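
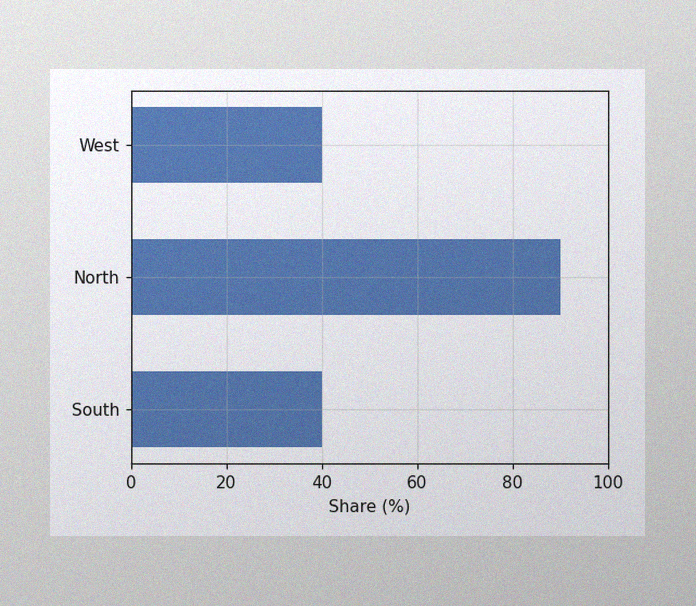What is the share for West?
The image has some photo noise and uneven lighting. Reading along the chart's x-axis, the West bar reaches 40%.

40%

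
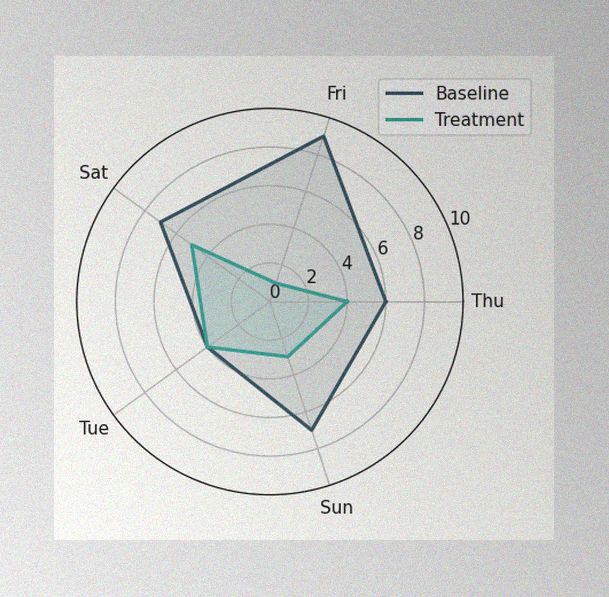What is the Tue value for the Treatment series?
4

The image has some photo noise and uneven lighting. On the Tue axis, Treatment reaches 4.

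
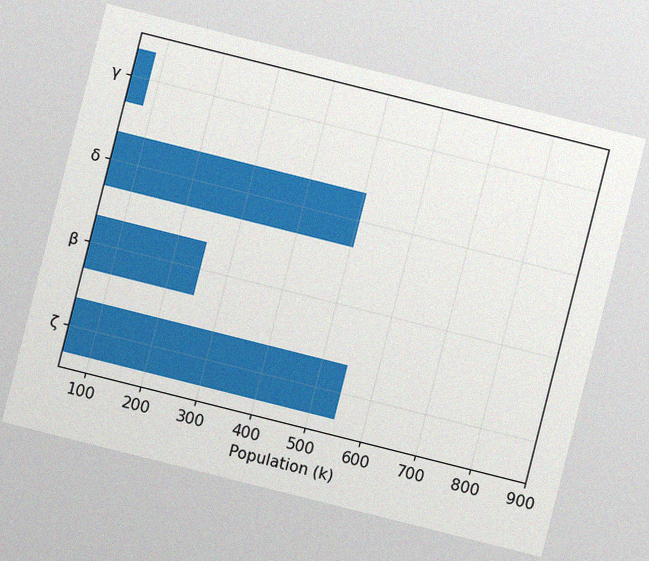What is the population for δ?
The chart is tilted about 14° clockwise, with some photo noise. Reading along the chart's x-axis, the δ bar reaches 504k.

504k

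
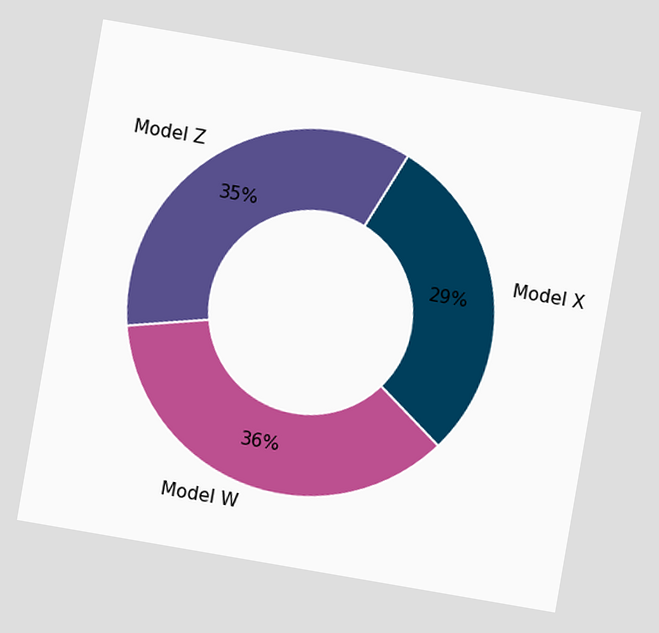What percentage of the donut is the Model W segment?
36%

The chart is tilted about 10° clockwise. The Model W segment takes up 36% of the ring.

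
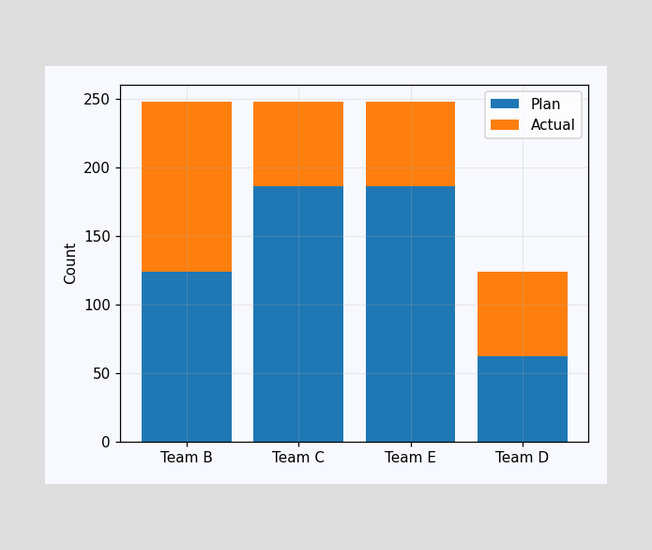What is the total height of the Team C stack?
248

The Team C stack's top reaches 248 on the y-axis.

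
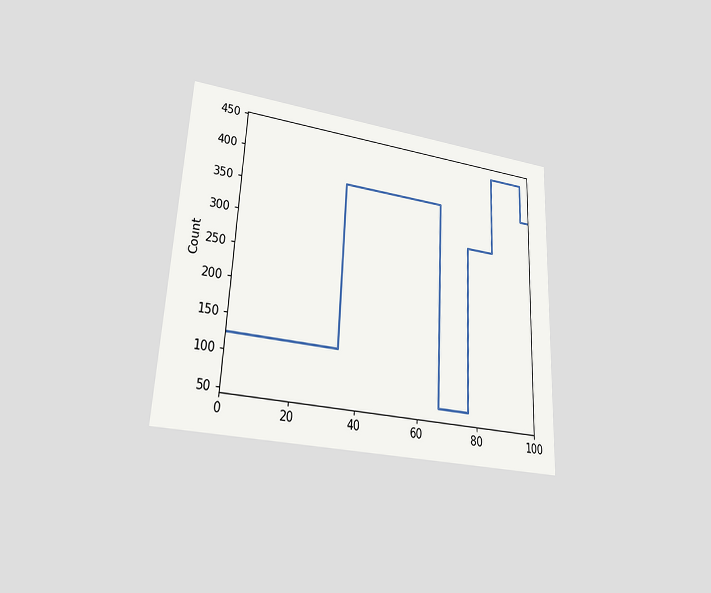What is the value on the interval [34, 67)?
372

The chart is tilted about 3° clockwise and viewed at a slight angle. On [34, 67) the step sits at 372.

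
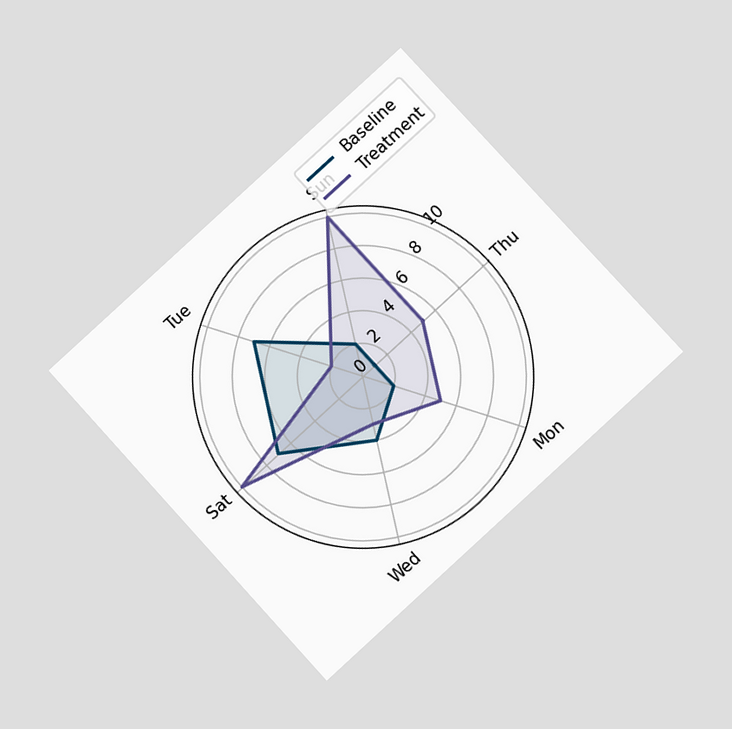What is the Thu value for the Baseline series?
The chart is tilted about 42° counter-clockwise and viewed at a slight angle. On the Thu axis, Baseline reaches 1.

1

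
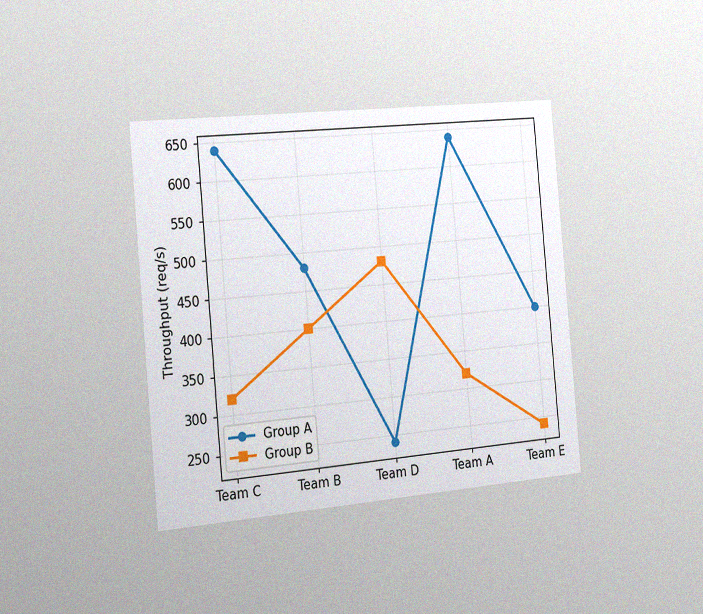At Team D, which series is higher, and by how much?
The chart is tilted about 5° counter-clockwise and viewed slightly from the left, with some photo noise. At Team D, Group B sits above the other line by 240req/s.

Group B, by 240req/s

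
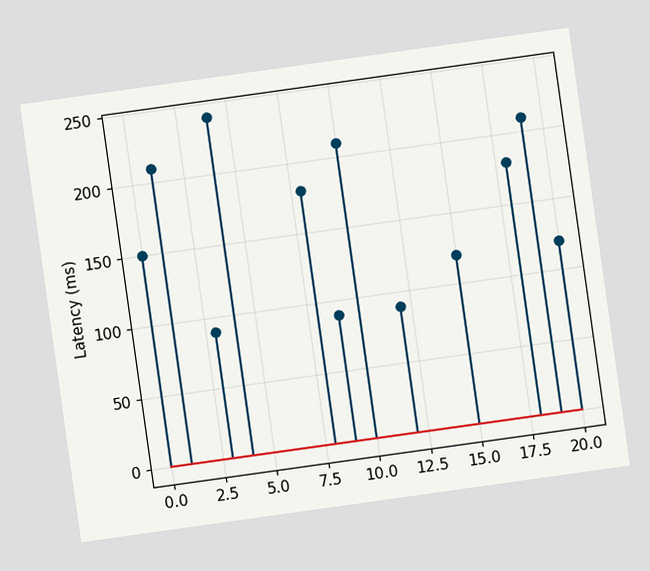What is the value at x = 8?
The chart is tilted about 8° counter-clockwise. The stem at x=8 reaches 180ms.

180ms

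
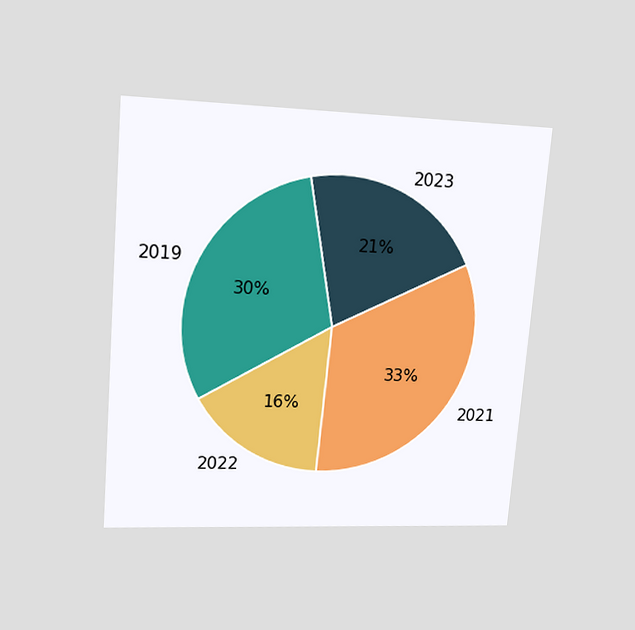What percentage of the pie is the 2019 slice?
The chart is tilted about 5° clockwise and viewed at a slight angle. The 2019 slice takes up 30% of the pie.

30%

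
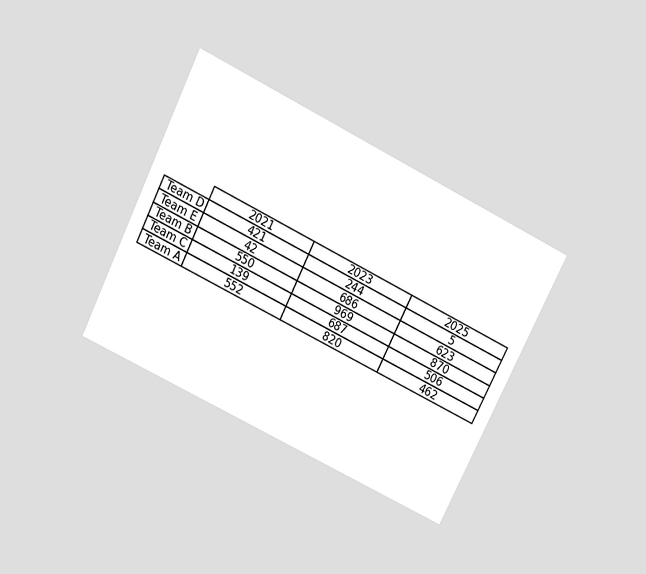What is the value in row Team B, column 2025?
The chart is tilted about 26° clockwise and viewed slightly from above. The (Team B, 2025) cell reads 870.

870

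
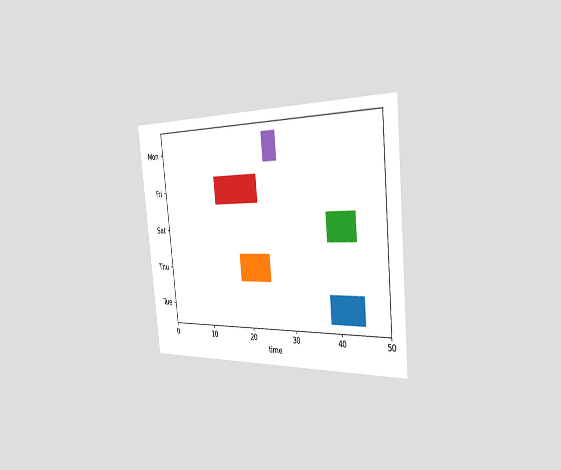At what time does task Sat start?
38

The chart is tilted about 6° counter-clockwise and viewed slightly from the right. The Sat bar begins at t=38.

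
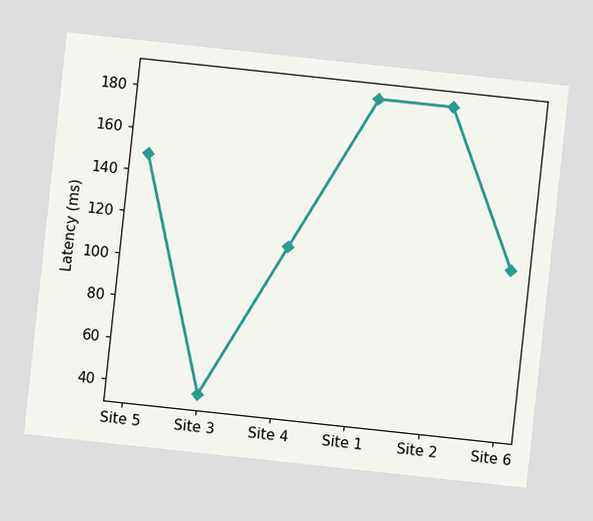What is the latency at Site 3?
The chart is tilted about 6° clockwise. At Site 3, the line is at 37ms.

37ms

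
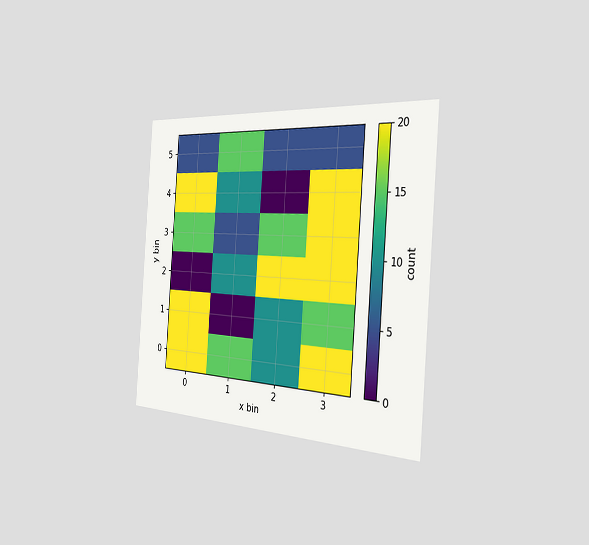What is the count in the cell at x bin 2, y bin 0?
The chart is tilted about 4° clockwise and viewed slightly from the right. Matching the cell (2, 0) against the colorbar gives 10.

10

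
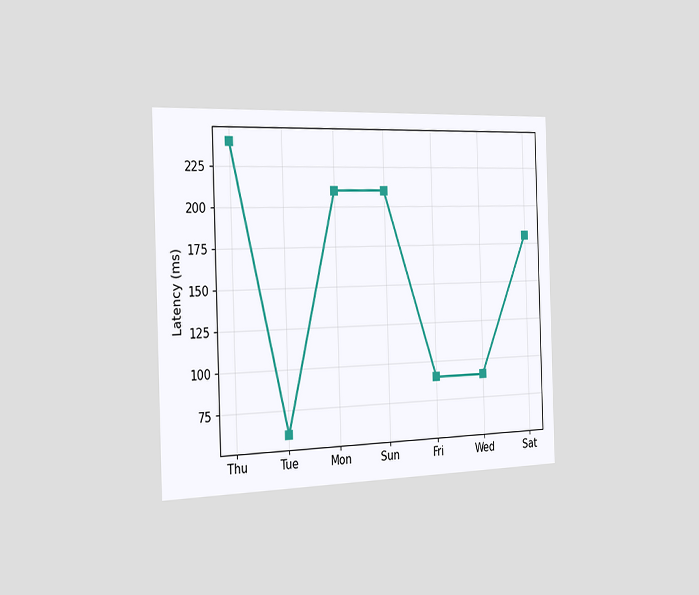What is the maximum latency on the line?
240ms

The chart is viewed slightly from the left. The highest point is at Thu, and reading across to the y-axis gives 240ms.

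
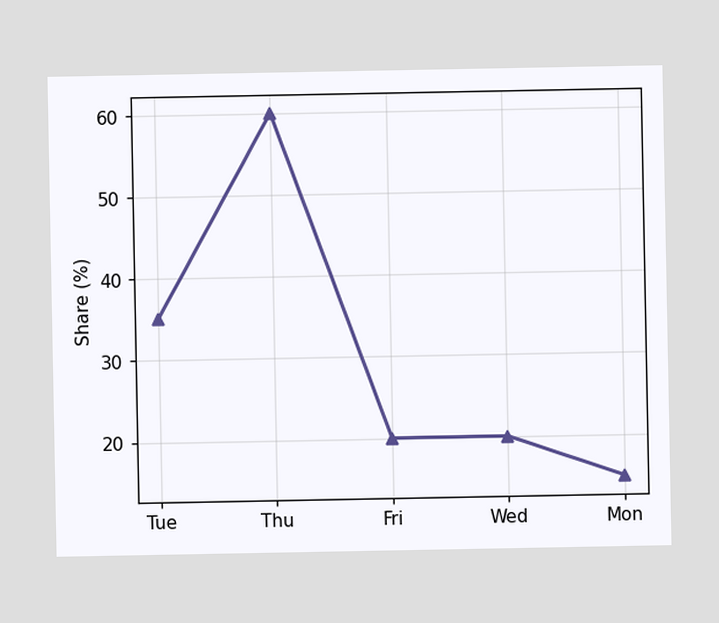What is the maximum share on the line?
The highest point is at Thu, and reading across to the y-axis gives 60%.

60%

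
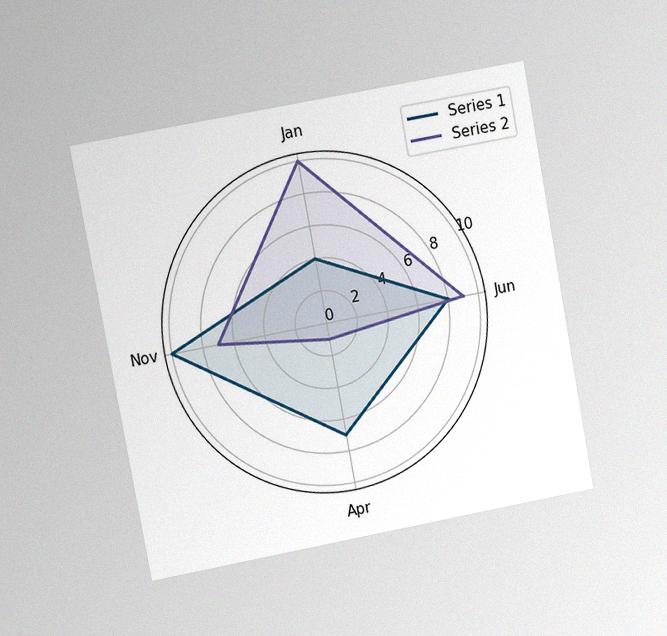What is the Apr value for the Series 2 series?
1

The chart is tilted about 10° counter-clockwise and viewed at a slight angle, with some photo noise. On the Apr axis, Series 2 reaches 1.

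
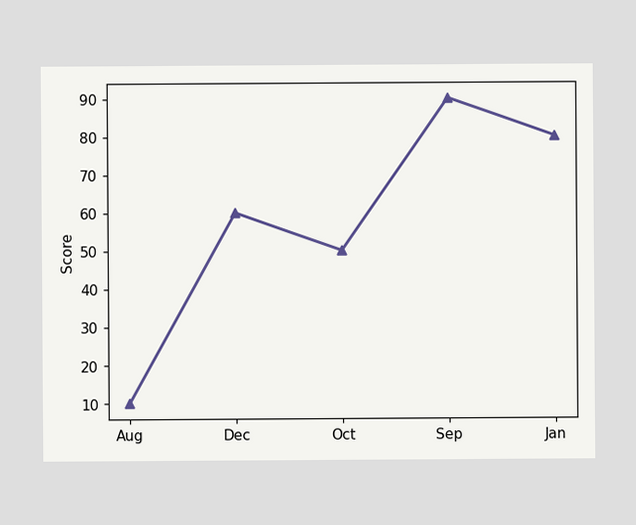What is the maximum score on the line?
The highest point is at Sep, and reading across to the y-axis gives 90.

90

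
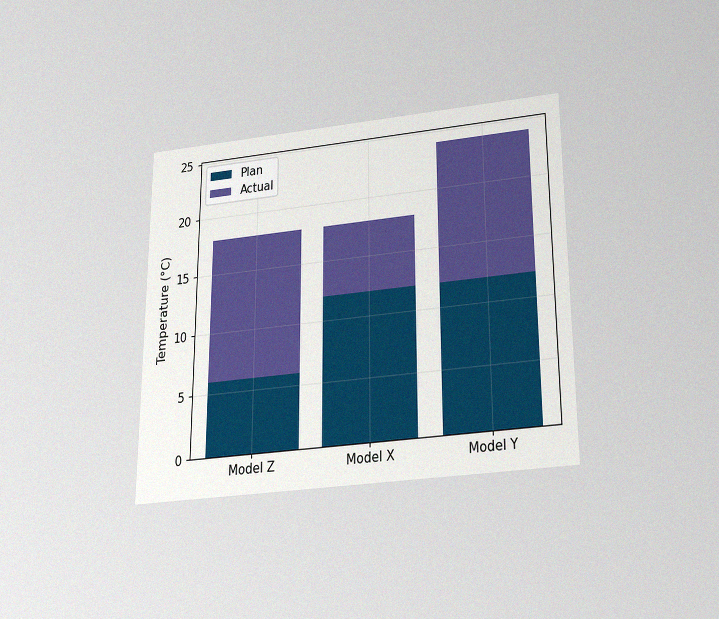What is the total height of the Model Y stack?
24°C

The chart is viewed slightly from below, with some photo noise. The Model Y stack's top reaches 24°C on the y-axis.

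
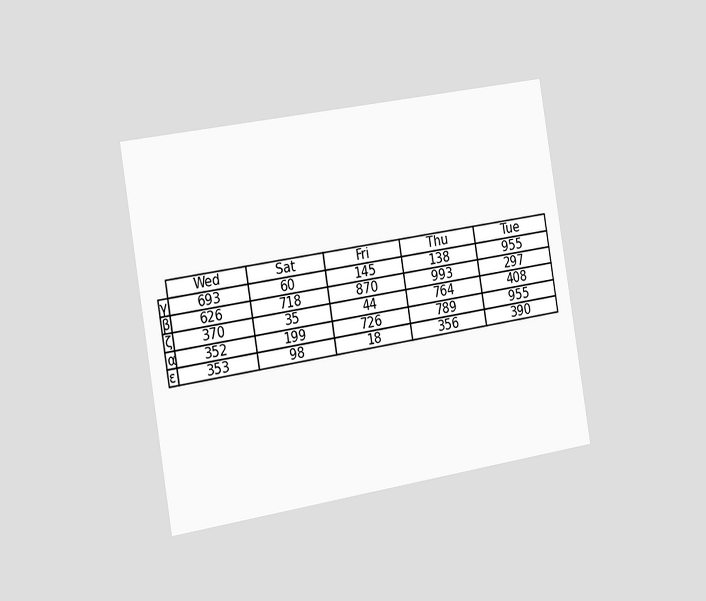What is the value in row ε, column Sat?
98

The chart is tilted about 9° counter-clockwise and viewed slightly from the left. The (ε, Sat) cell reads 98.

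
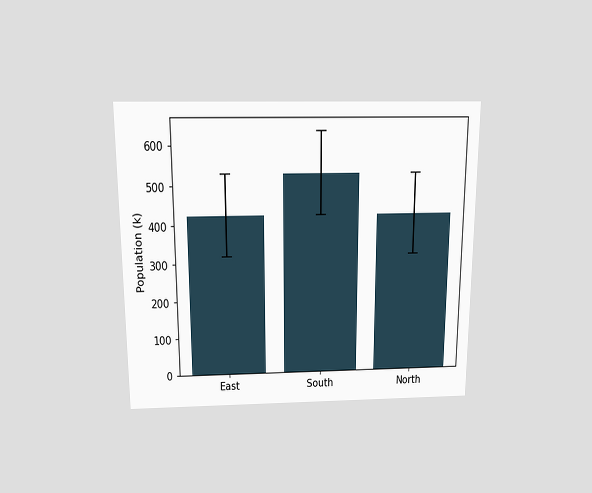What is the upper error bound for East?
530k

The chart is viewed slightly from above. The East bar's upper whisker reaches 530k.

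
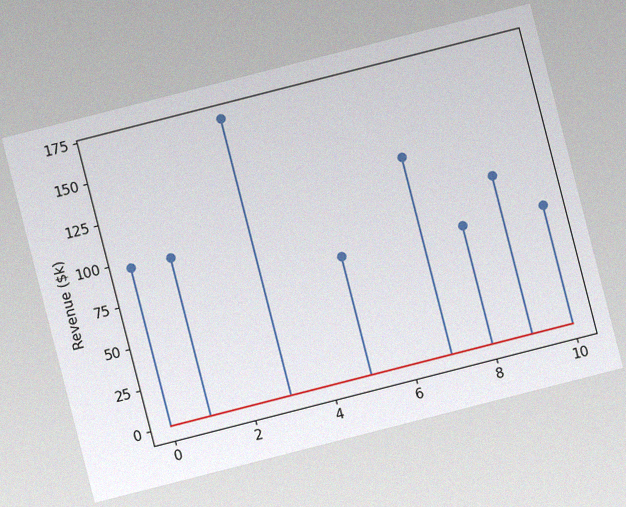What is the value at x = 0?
$96k

The chart is tilted about 14° counter-clockwise, with some photo noise. The stem at x=0 reaches $96k.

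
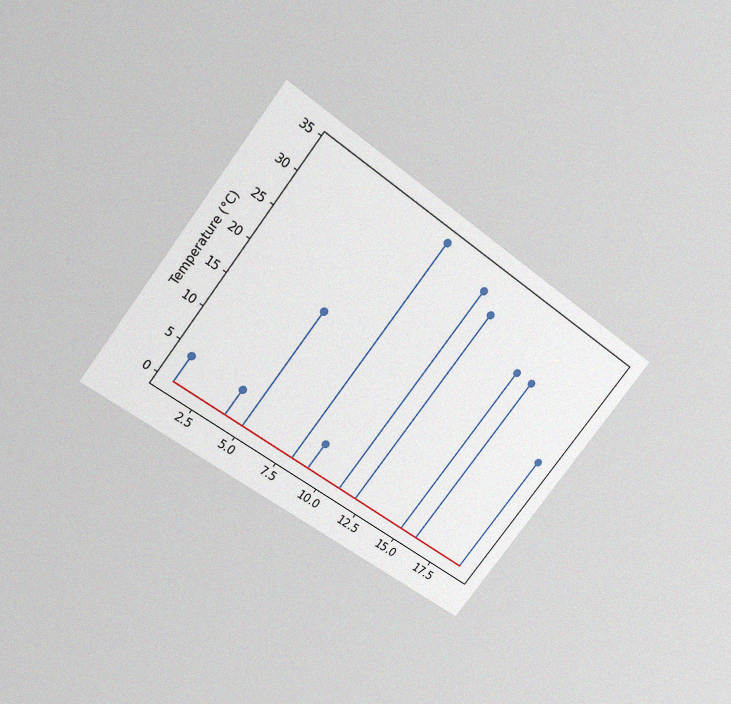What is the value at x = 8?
34°C

The chart is tilted about 38° clockwise and viewed slightly from above, with some photo noise. The stem at x=8 reaches 34°C.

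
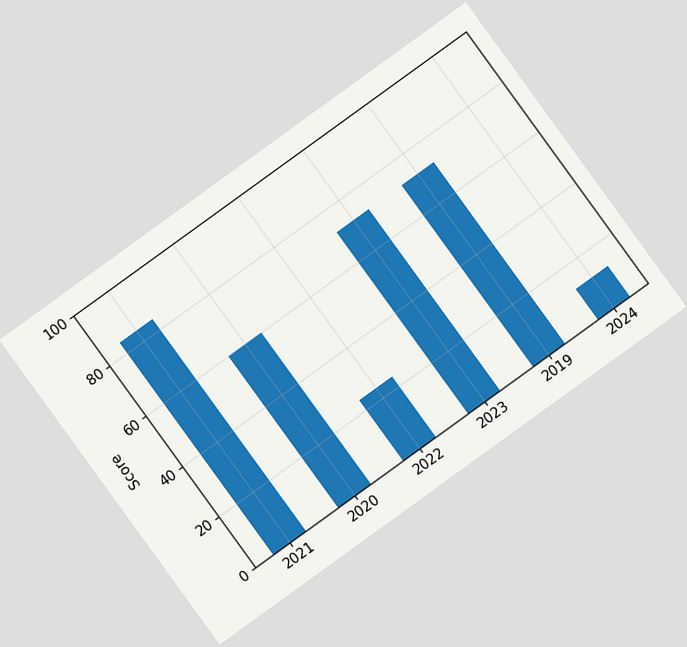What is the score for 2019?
The chart is tilted about 36° counter-clockwise. Reading along the chart's y-axis, the 2019 bar reaches 72.

72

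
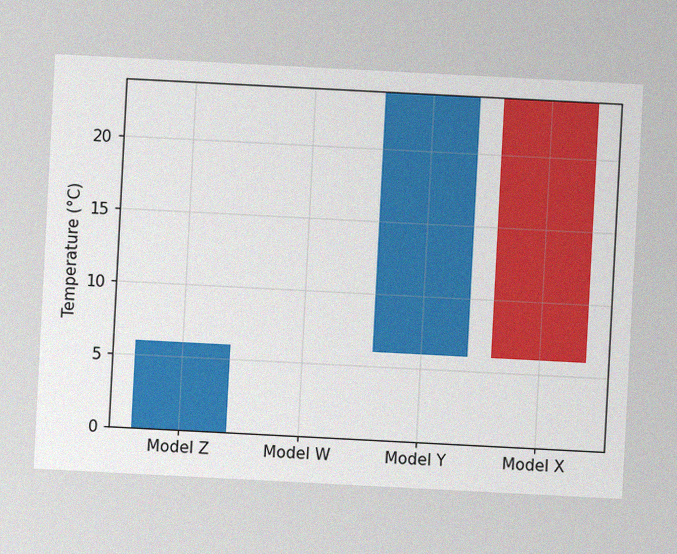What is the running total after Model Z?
6°C

The chart is tilted about 3° clockwise, with some photo noise. After Model Z the running total reaches 6°C.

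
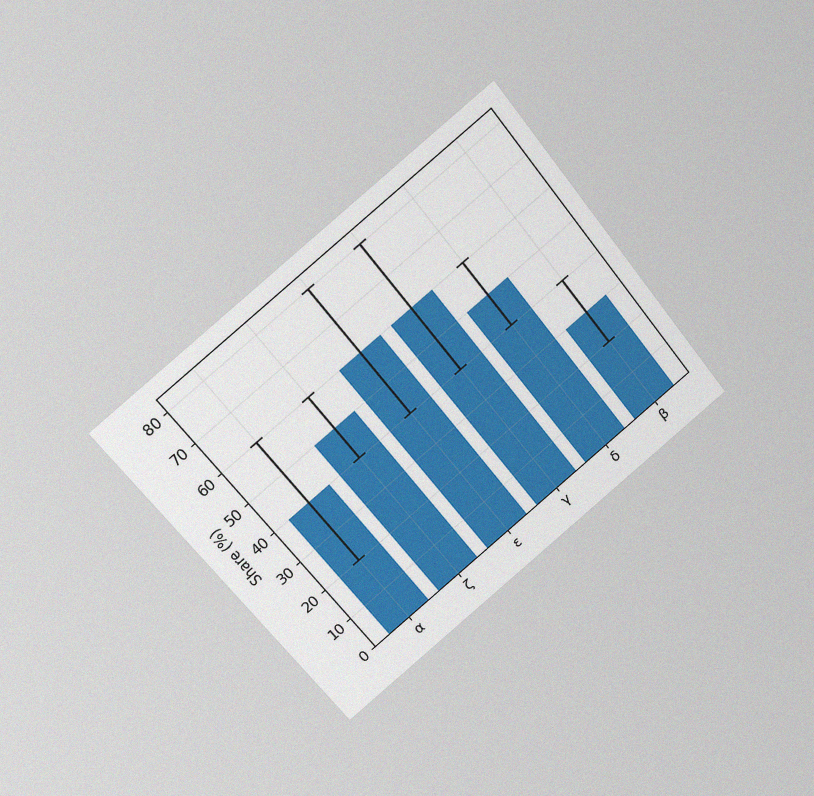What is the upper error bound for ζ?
The chart is tilted about 38° counter-clockwise and viewed slightly from above, with some photo noise. The ζ bar's upper whisker reaches 60%.

60%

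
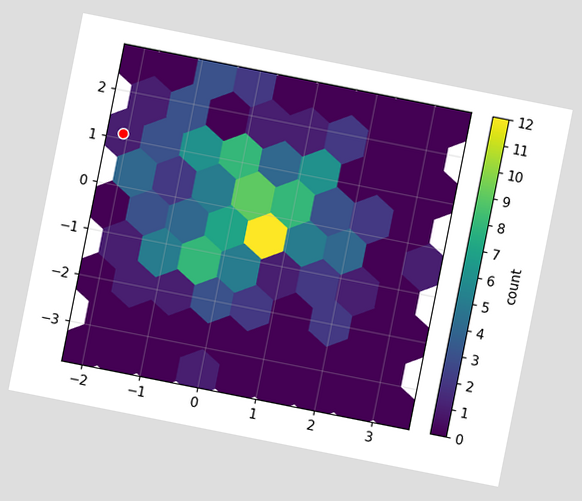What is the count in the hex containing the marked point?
The chart is tilted about 11° clockwise. The marked hex reads 1 on the colorbar.

1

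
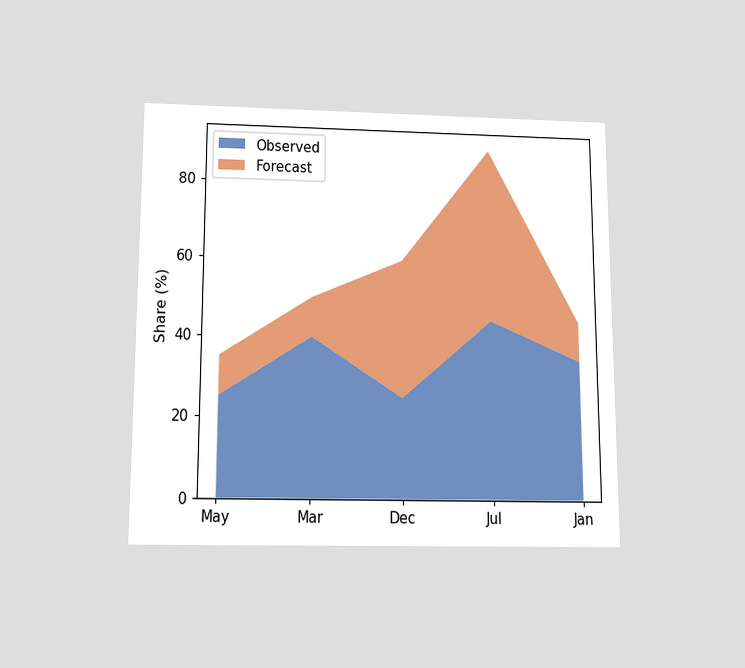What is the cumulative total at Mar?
50%

The chart is viewed slightly from below. The stacked total at Mar reaches 50%.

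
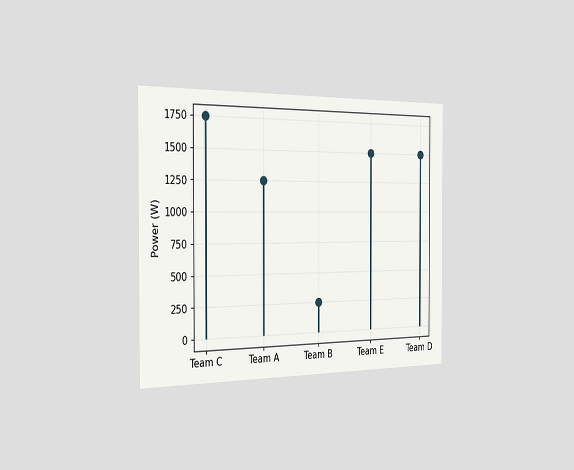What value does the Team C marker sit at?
The chart is viewed slightly from the left. The Team C marker sits at 1750W.

1750W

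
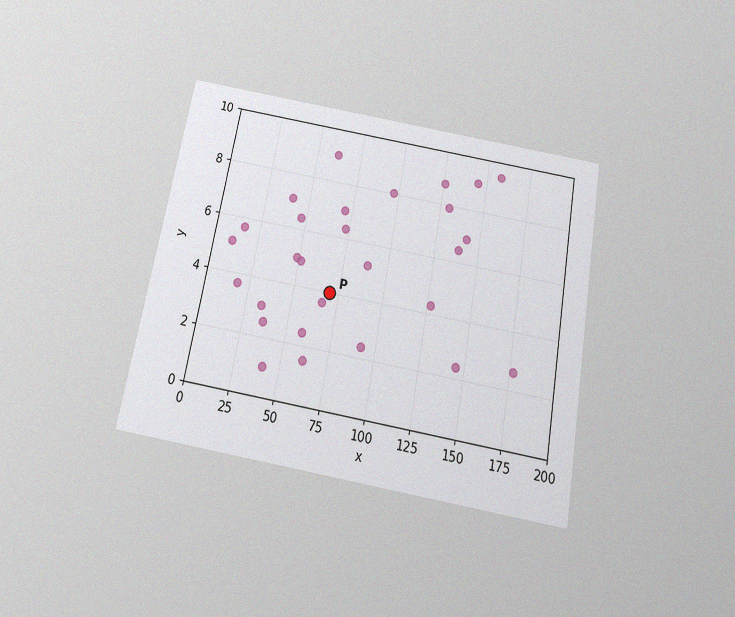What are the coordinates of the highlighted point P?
(70, 4)

The chart is tilted about 10° clockwise and viewed slightly from below, with some photo noise. Following the gridlines from P to each axis, P sits at (70, 4).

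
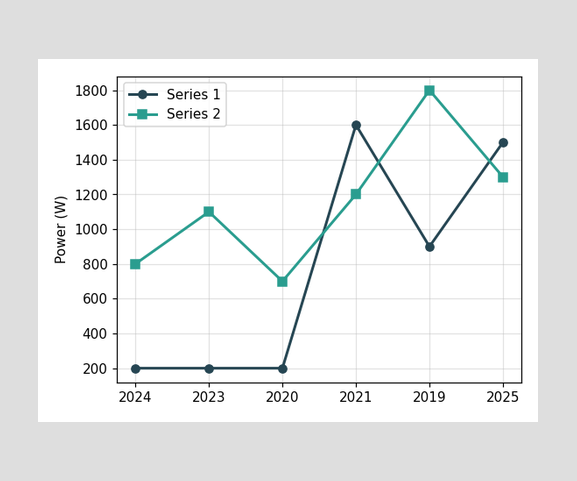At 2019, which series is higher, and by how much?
Series 2, by 900W

At 2019, Series 2 sits above the other line by 900W.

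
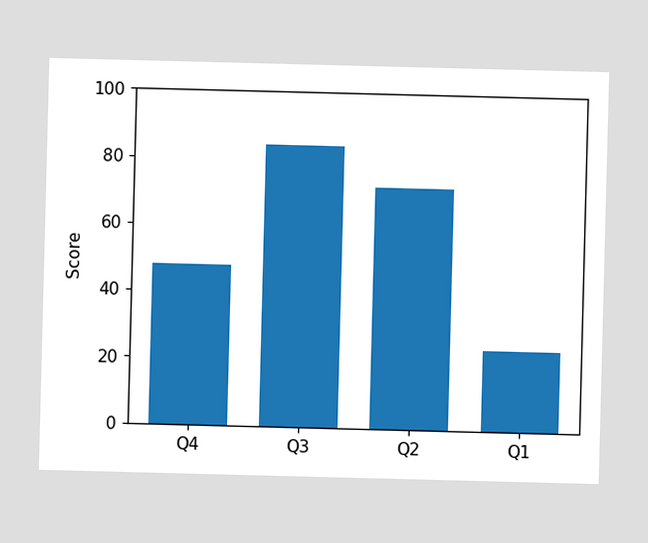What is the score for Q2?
72

Reading along the chart's y-axis, the Q2 bar reaches 72.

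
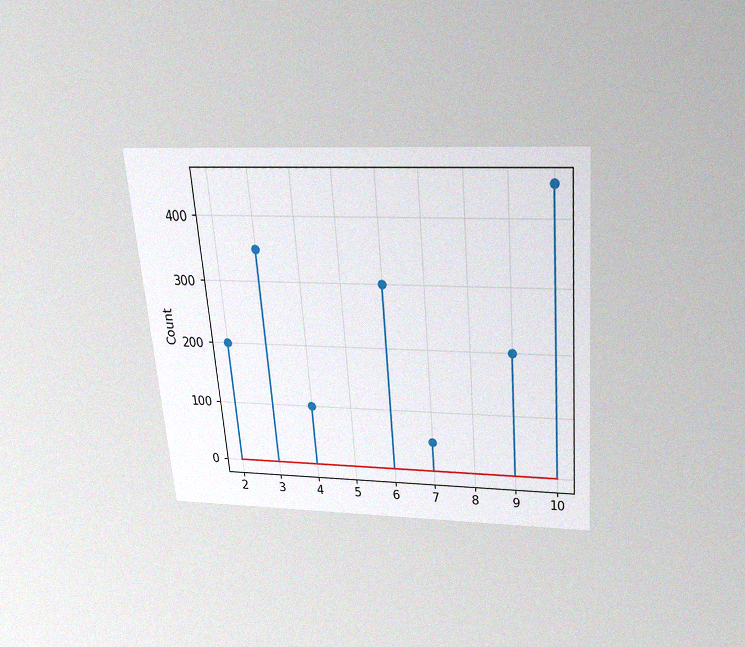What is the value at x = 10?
450

The chart is tilted about 5° counter-clockwise and viewed slightly from above, with some photo noise. The stem at x=10 reaches 450.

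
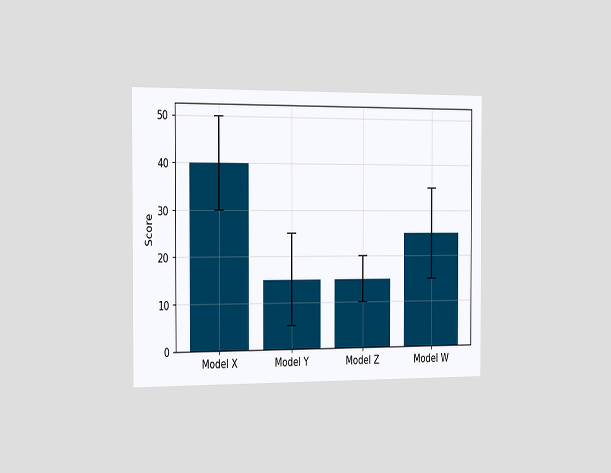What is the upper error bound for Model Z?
The chart is viewed slightly from the left. The Model Z bar's upper whisker reaches 20.

20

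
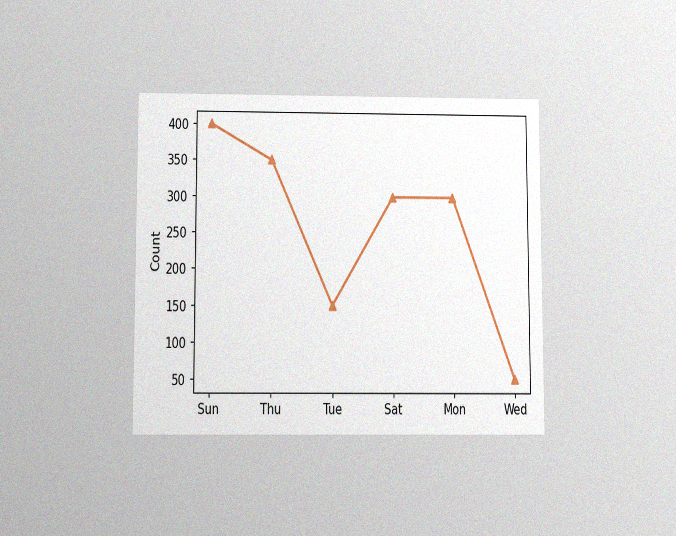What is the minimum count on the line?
50

The chart is viewed slightly from below, with some photo noise. The lowest point is at Wed, and reading across to the y-axis gives 50.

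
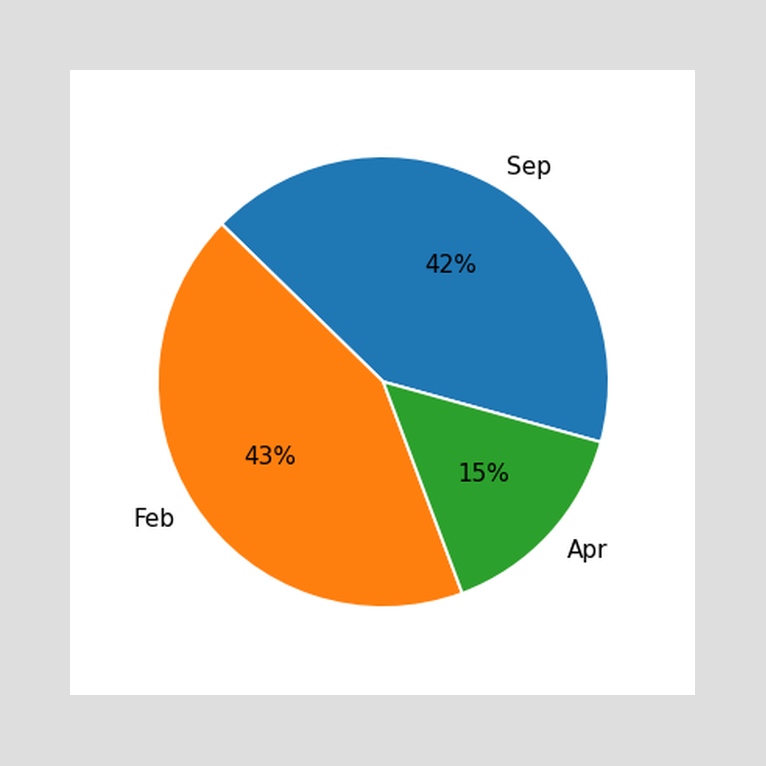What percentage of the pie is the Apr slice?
The Apr slice takes up 15% of the pie.

15%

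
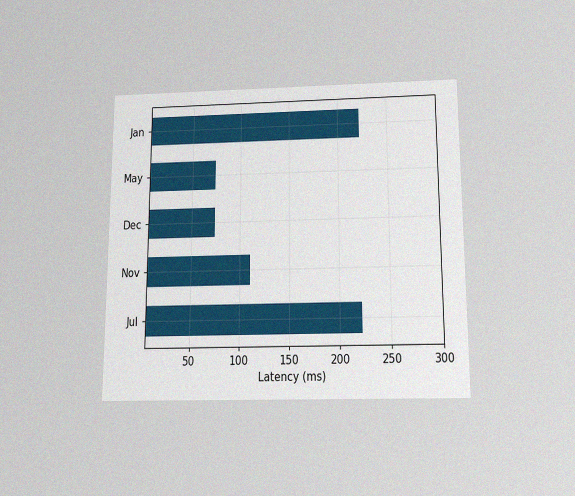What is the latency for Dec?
The chart is viewed slightly from below, with some photo noise. Reading along the chart's x-axis, the Dec bar reaches 74ms.

74ms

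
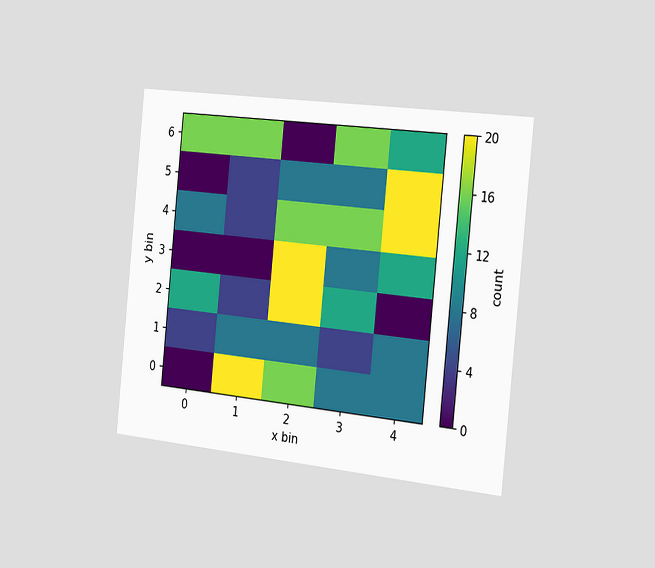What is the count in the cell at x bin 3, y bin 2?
12

The chart is tilted about 6° clockwise and viewed slightly from the right. Matching the cell (3, 2) against the colorbar gives 12.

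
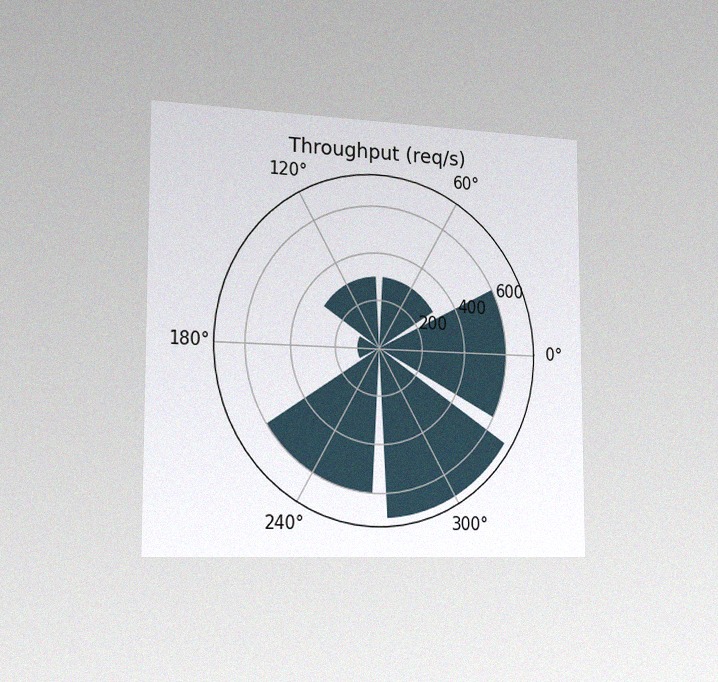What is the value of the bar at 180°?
100req/s

The chart is viewed slightly from the left, with some photo noise. The bar at 180° reaches 100req/s on the radial axis.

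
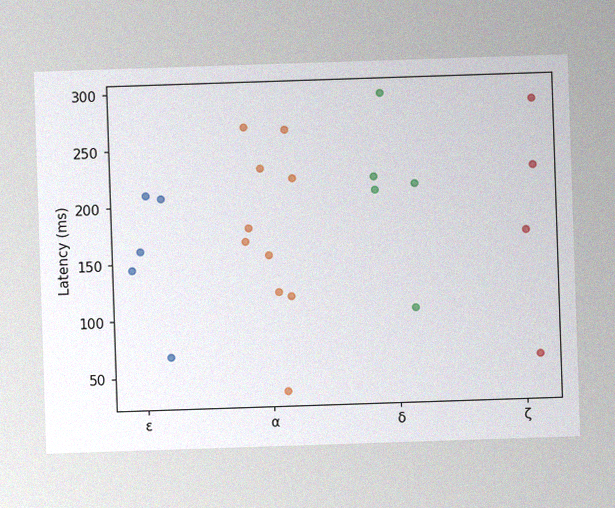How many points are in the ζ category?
4

The image has some photo noise and uneven lighting. Counting the markers in the ζ column gives 4.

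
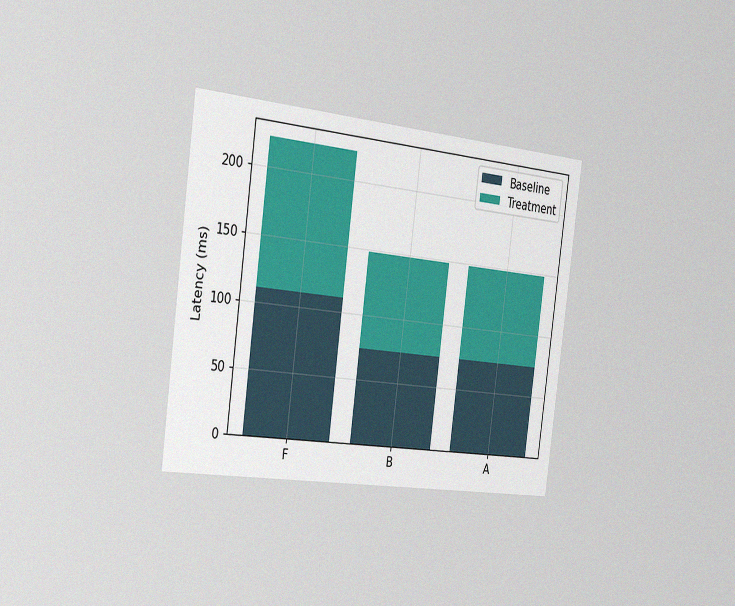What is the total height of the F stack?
The chart is tilted about 7° clockwise and viewed slightly from the left, with some photo noise. The F stack's top reaches 222ms on the y-axis.

222ms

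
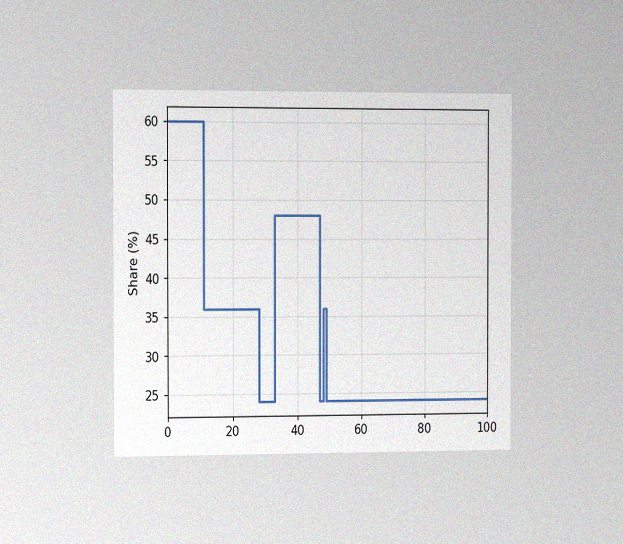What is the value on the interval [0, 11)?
60%

The chart is viewed slightly from the left, with some photo noise. On [0, 11) the step sits at 60%.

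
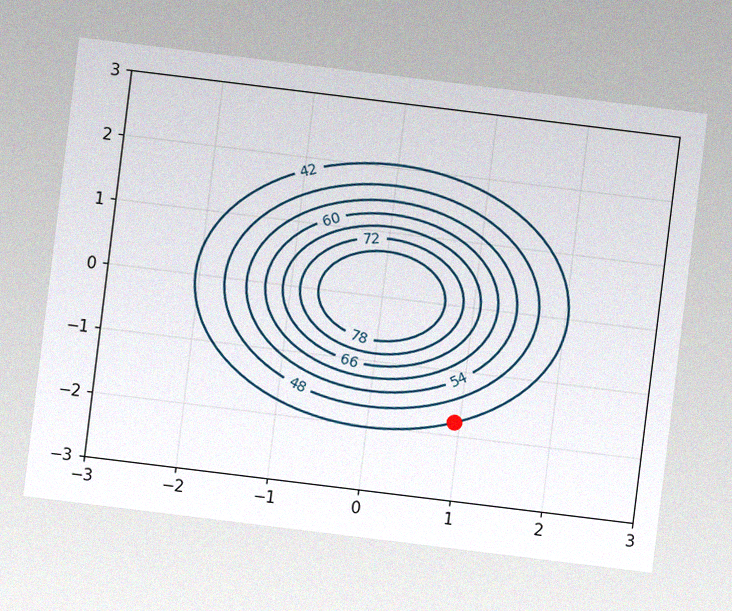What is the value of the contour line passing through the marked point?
42

The chart is tilted about 7° clockwise, with some photo noise. The marked point sits on the contour labelled 42.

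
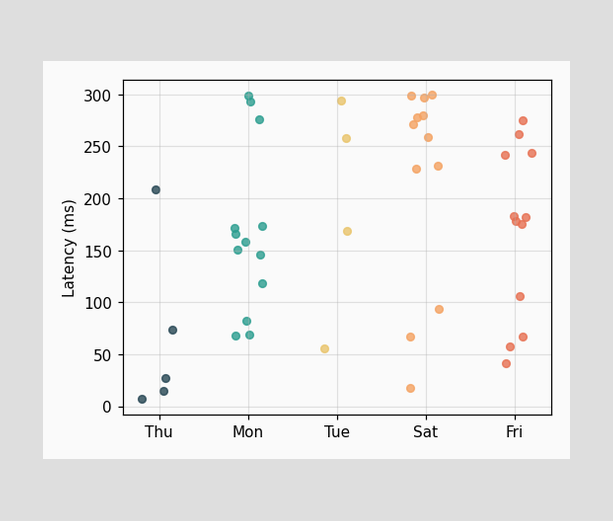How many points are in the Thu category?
5

Counting the markers in the Thu column gives 5.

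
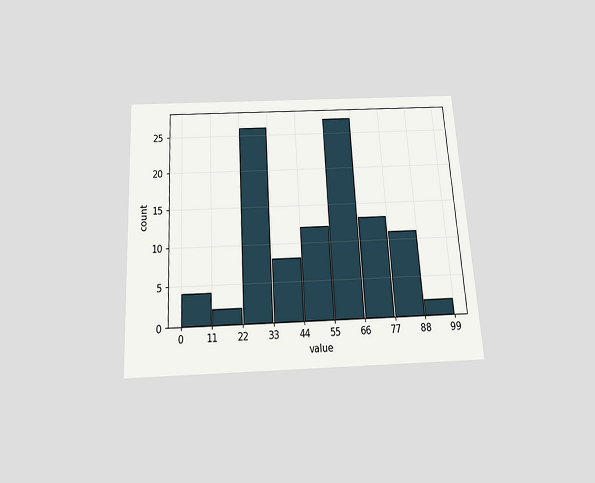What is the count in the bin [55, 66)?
The chart is tilted about 3° counter-clockwise and viewed slightly from below. The [55, 66) bin has height 27.

27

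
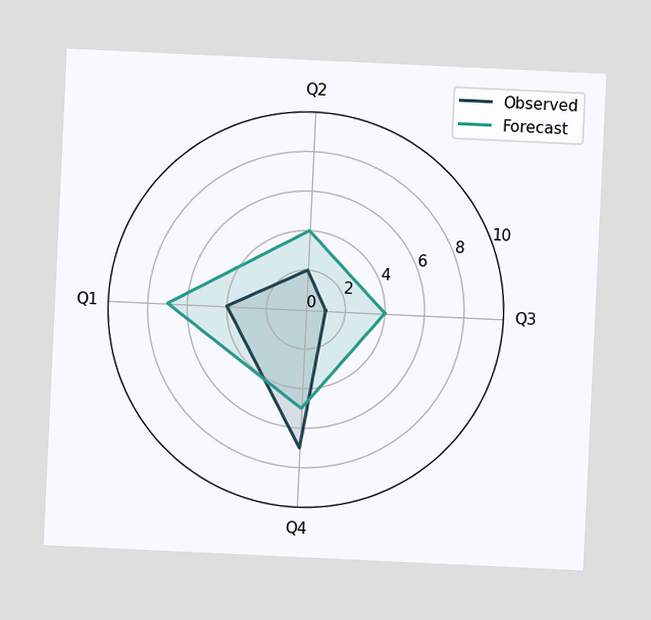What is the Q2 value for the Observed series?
The chart is tilted about 3° clockwise. On the Q2 axis, Observed reaches 2.

2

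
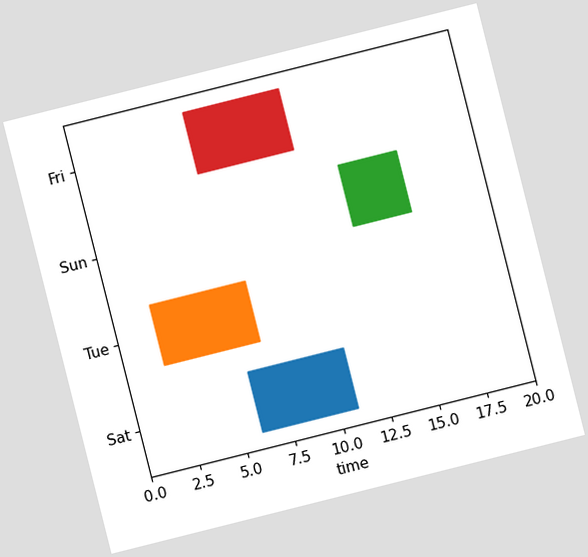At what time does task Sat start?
The chart is tilted about 14° counter-clockwise. The Sat bar begins at t=6.

6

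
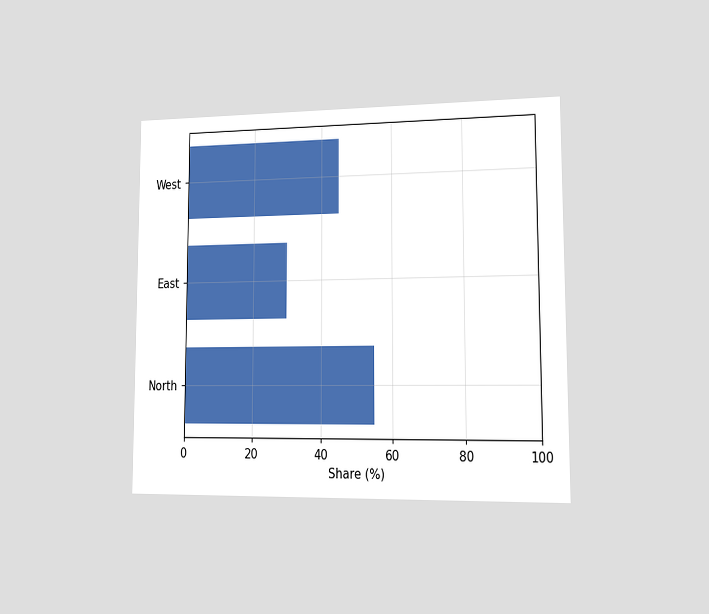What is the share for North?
55%

The chart is viewed slightly from the right. Reading along the chart's x-axis, the North bar reaches 55%.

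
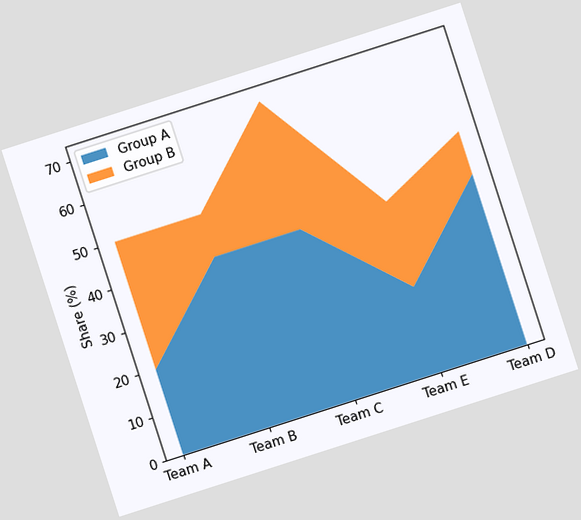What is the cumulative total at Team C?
The chart is tilted about 18° counter-clockwise. The stacked total at Team C reaches 70%.

70%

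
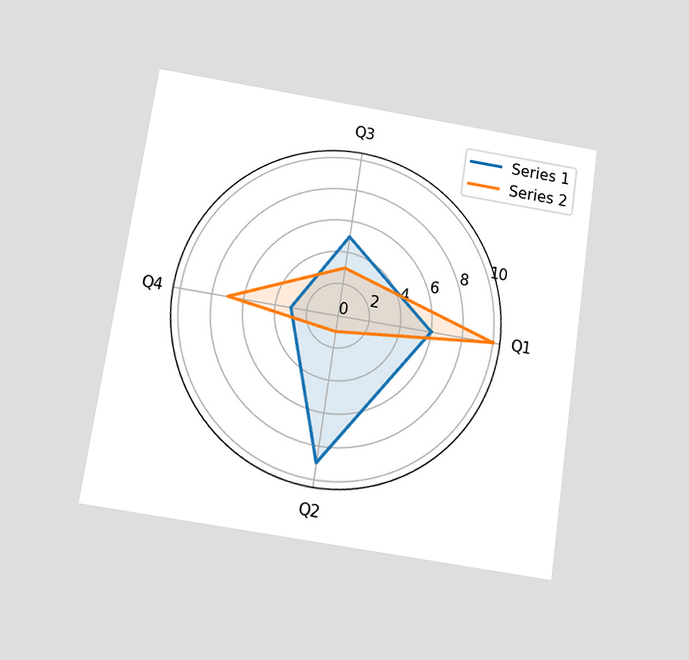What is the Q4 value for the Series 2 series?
The chart is tilted about 8° clockwise and viewed slightly from below. On the Q4 axis, Series 2 reaches 7.

7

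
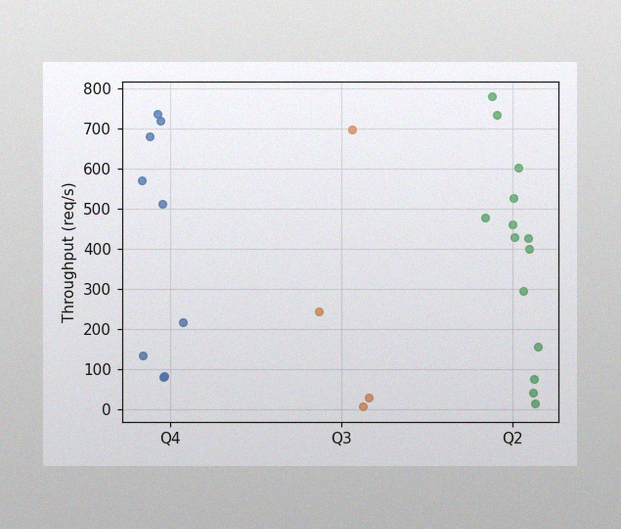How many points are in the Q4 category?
9

The image has some photo noise and uneven lighting. Counting the markers in the Q4 column gives 9.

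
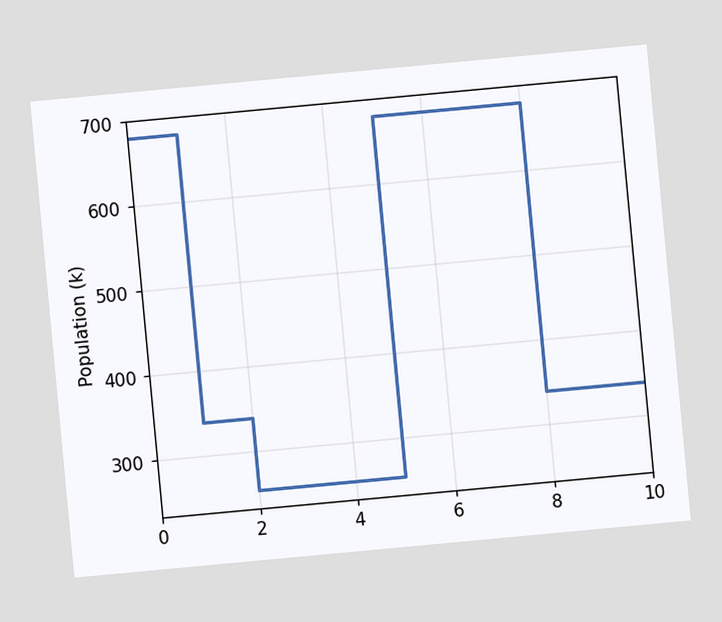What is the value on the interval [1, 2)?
The chart is tilted about 5° counter-clockwise. On [1, 2) the step sits at 340k.

340k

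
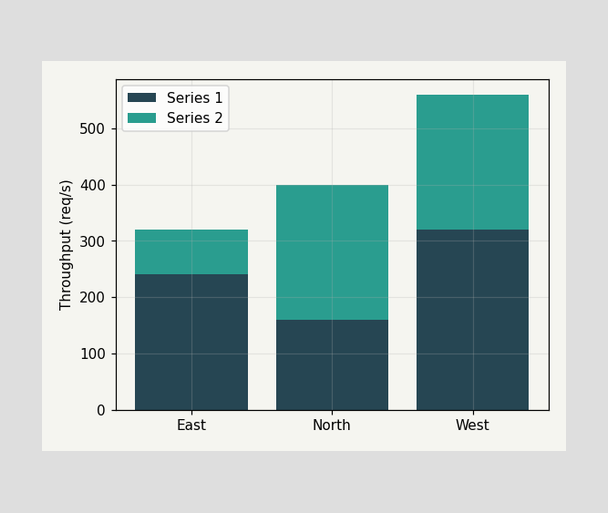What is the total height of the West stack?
The West stack's top reaches 560req/s on the y-axis.

560req/s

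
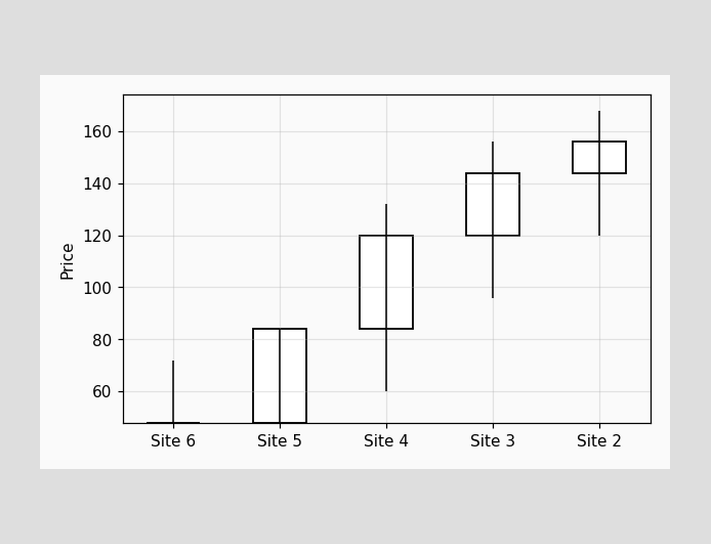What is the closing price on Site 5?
84

The Site 5 candle closes at 84.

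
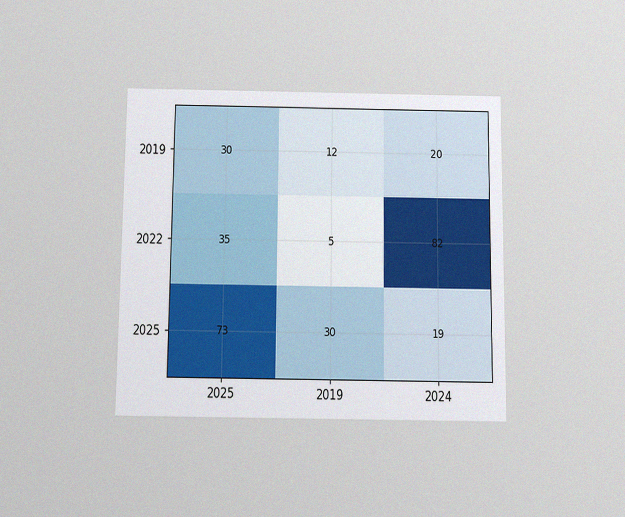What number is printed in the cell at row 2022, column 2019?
The chart is viewed slightly from below, with some photo noise. The (2022, 2019) cell reads 5.

5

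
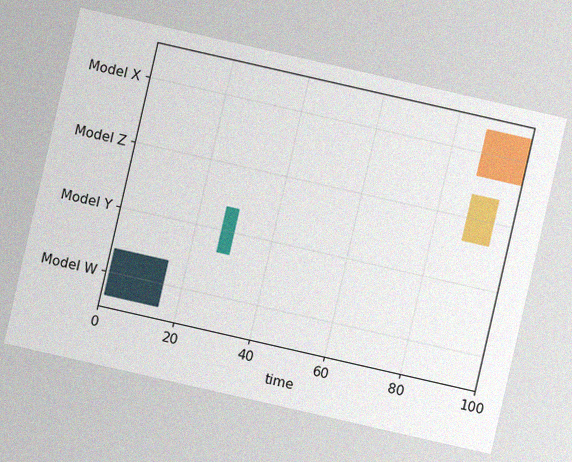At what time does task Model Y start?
The chart is tilted about 13° clockwise, with some photo noise. The Model Y bar begins at t=27.

27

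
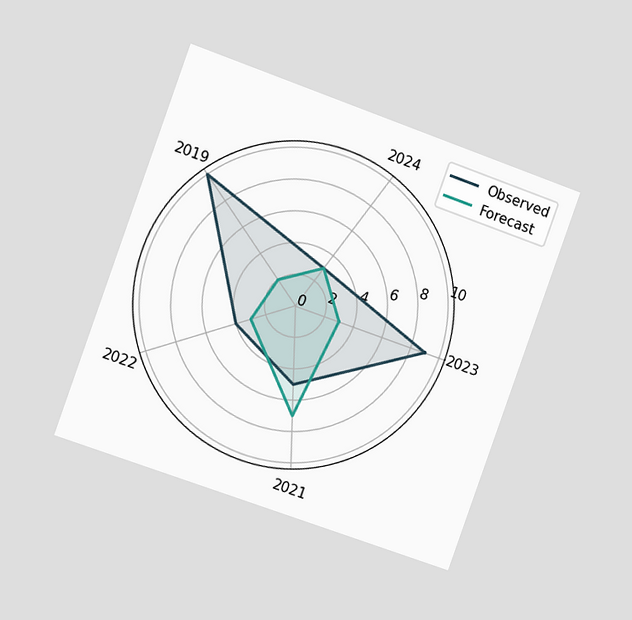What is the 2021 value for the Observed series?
5

The chart is tilted about 20° clockwise and viewed slightly from the left. On the 2021 axis, Observed reaches 5.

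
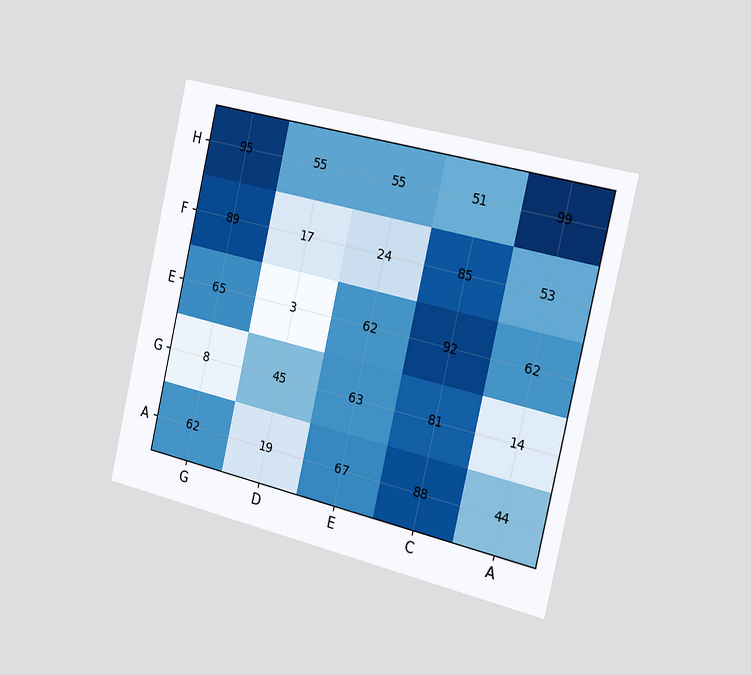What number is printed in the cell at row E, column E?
62

The chart is tilted about 13° clockwise and viewed slightly from the right. The (E, E) cell reads 62.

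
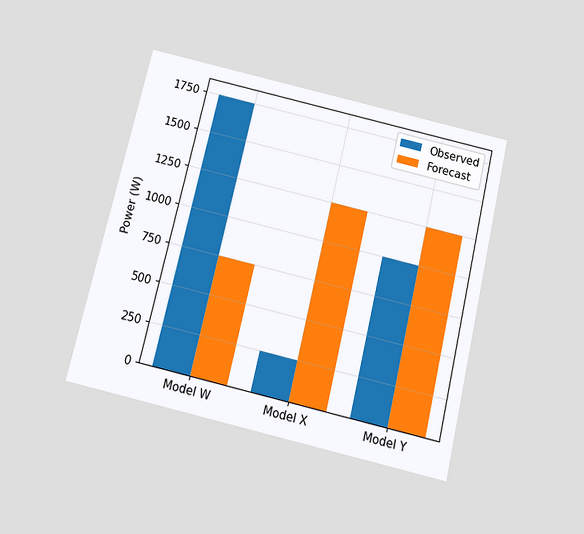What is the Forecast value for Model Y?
1250W

The chart is tilted about 13° clockwise and viewed slightly from below. The Forecast bar at Model Y reaches 1250W on the y-axis.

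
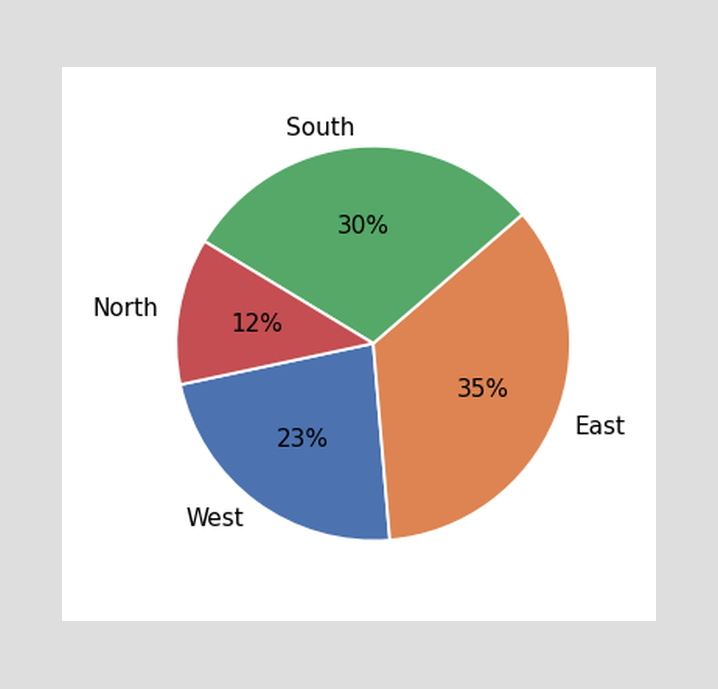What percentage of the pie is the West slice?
23%

The West slice takes up 23% of the pie.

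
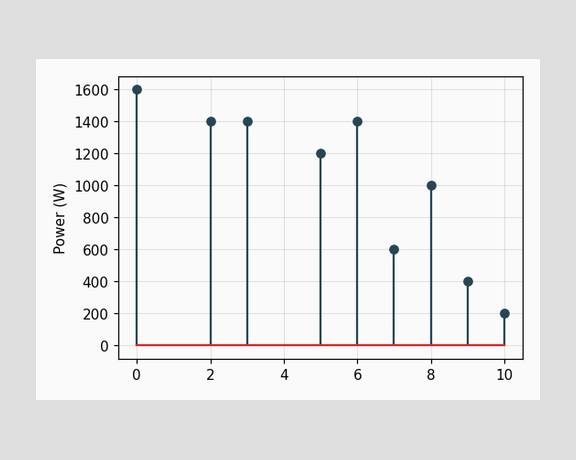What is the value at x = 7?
The stem at x=7 reaches 600W.

600W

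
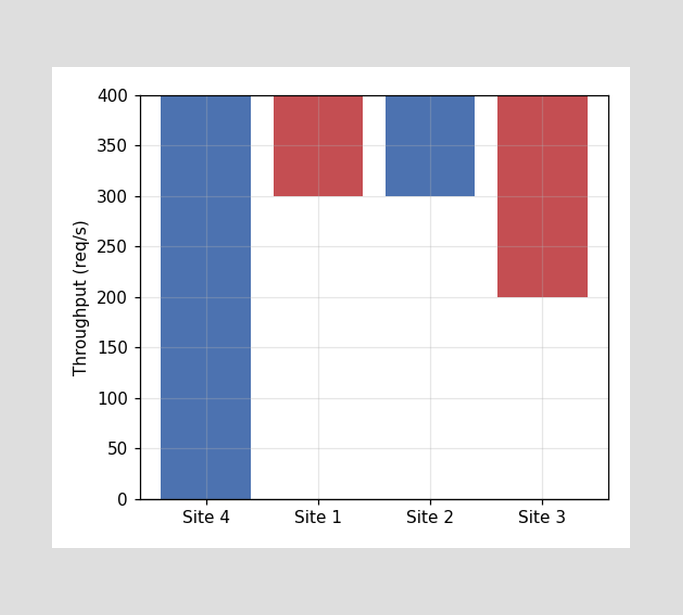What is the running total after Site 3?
200req/s

After Site 3 the running total reaches 200req/s.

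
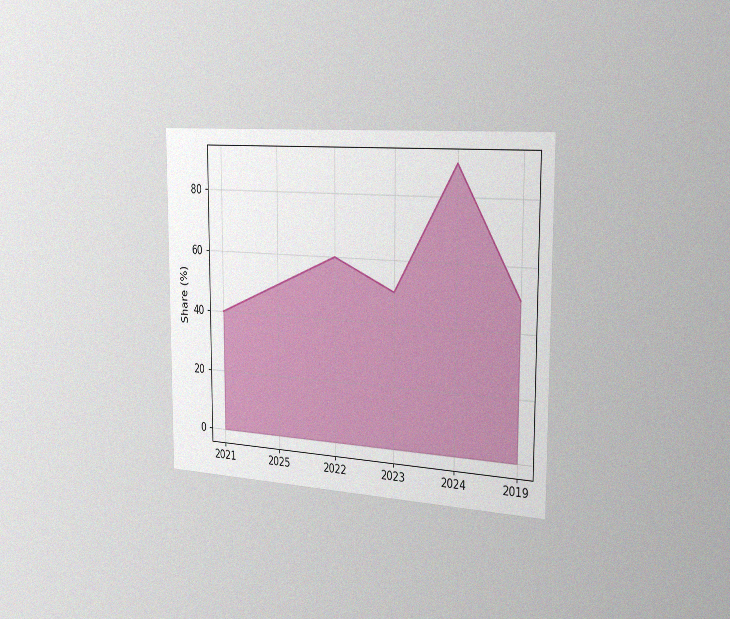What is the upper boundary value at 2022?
The chart is viewed slightly from the right, with some photo noise. At 2022 the upper boundary is at 60%.

60%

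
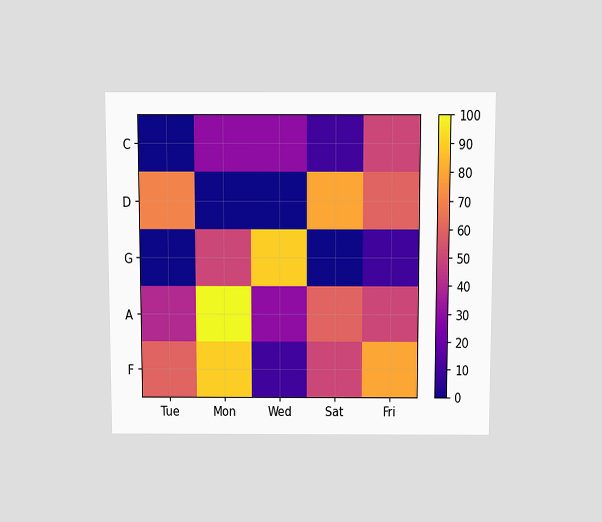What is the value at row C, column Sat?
10

The chart is viewed slightly from above. Matching cell (C, Sat) against the colorbar gives 10.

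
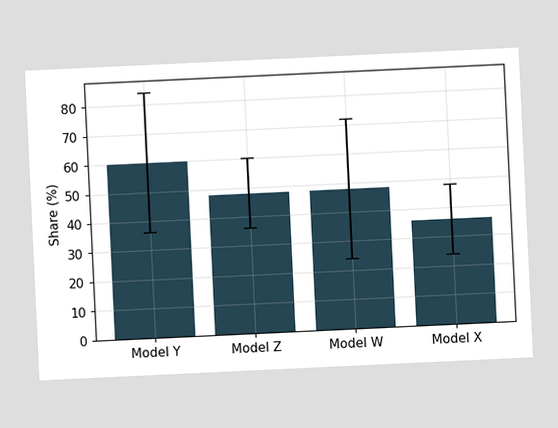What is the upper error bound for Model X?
The chart is tilted about 3° counter-clockwise. The Model X bar's upper whisker reaches 48%.

48%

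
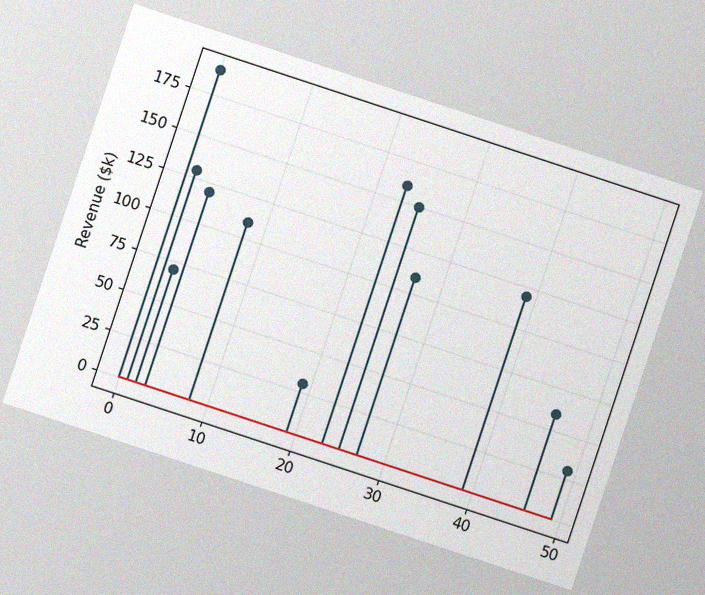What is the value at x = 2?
The chart is tilted about 18° clockwise, with some photo noise. The stem at x=2 reaches $70k.

$70k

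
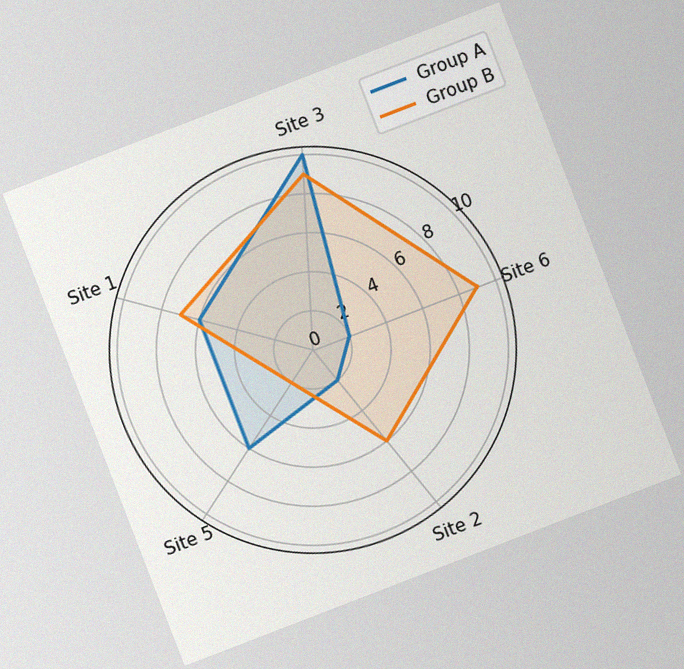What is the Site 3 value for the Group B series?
9

The chart is tilted about 21° counter-clockwise, with some photo noise. On the Site 3 axis, Group B reaches 9.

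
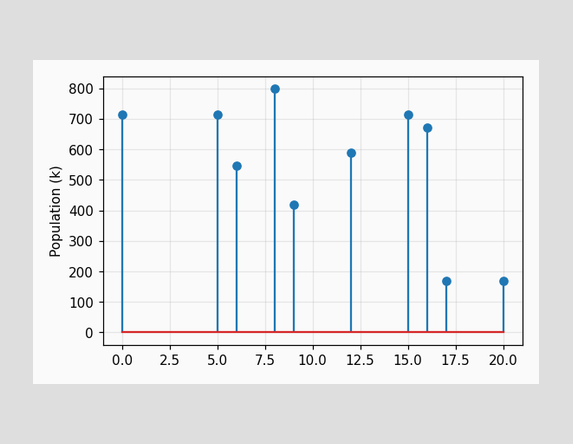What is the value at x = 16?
The stem at x=16 reaches 672k.

672k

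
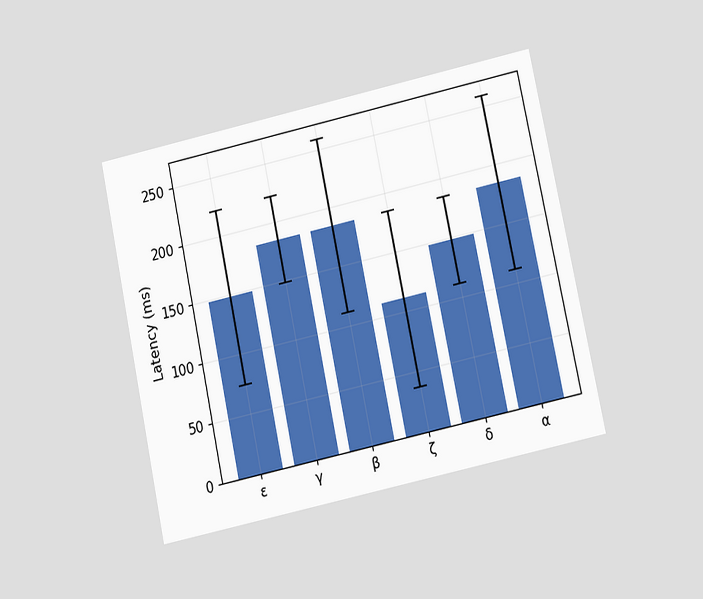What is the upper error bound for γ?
222ms

The chart is tilted about 12° counter-clockwise and viewed at a slight angle. The γ bar's upper whisker reaches 222ms.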